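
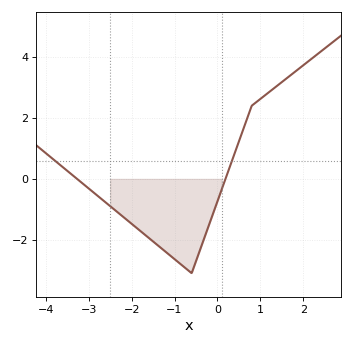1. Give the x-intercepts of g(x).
-3.3, 0.2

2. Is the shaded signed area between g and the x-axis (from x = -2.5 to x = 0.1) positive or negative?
negative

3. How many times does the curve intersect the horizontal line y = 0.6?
2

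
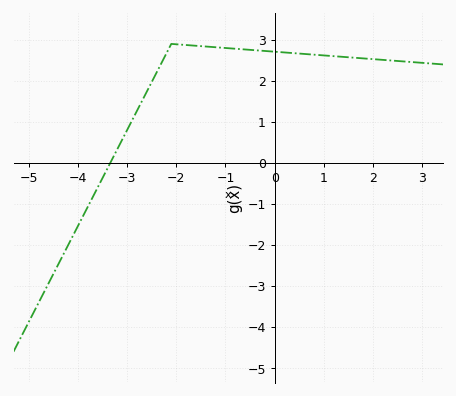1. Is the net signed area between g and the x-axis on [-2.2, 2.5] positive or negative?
positive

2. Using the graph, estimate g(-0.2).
2.7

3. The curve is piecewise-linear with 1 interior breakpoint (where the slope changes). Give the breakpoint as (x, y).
(-2.1, 2.9)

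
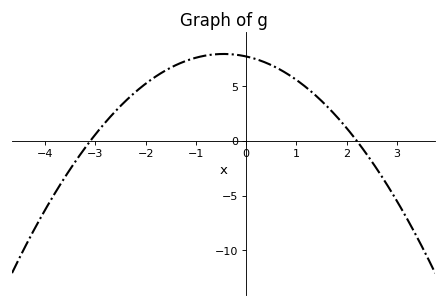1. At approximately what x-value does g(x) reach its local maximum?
-0.45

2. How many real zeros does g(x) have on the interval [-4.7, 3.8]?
2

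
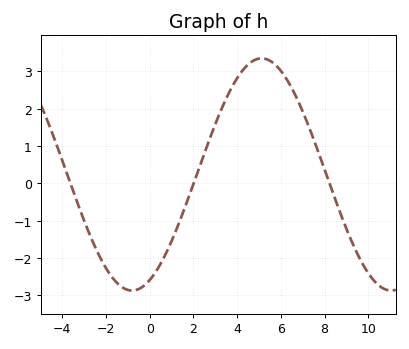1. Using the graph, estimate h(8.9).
-1.1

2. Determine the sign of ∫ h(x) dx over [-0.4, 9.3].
positive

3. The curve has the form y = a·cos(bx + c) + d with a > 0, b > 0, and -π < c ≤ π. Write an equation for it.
y = 3.11cos(0.53x - 2.7) + 0.24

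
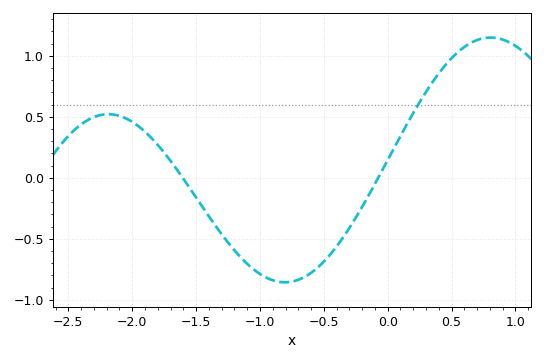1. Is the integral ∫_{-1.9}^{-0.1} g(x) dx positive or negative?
negative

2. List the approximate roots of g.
-1.6, -0.05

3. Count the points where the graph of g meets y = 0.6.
1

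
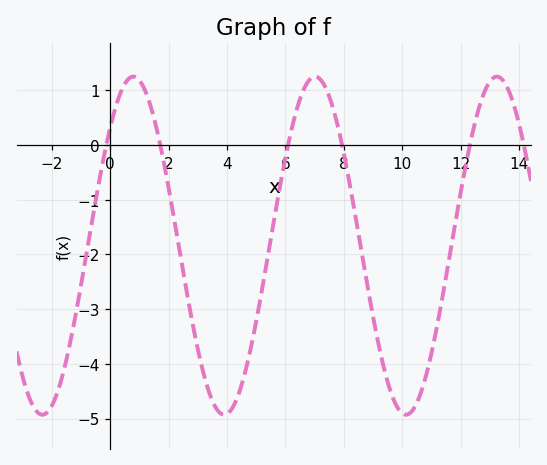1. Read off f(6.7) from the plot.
1.1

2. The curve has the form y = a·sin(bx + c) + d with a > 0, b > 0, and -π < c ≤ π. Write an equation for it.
y = 3.09sin(1.01x + 0.772) - 1.84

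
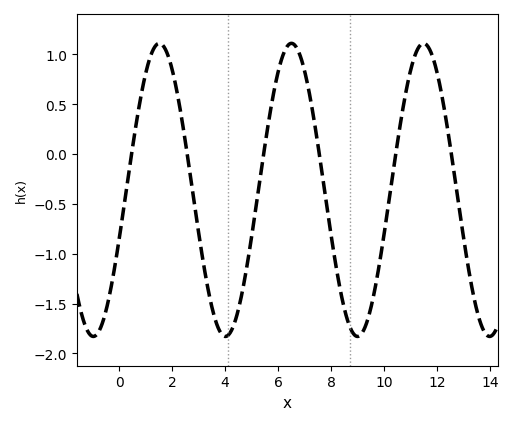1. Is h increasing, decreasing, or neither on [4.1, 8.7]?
neither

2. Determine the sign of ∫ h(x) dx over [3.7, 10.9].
negative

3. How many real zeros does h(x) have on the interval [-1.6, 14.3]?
6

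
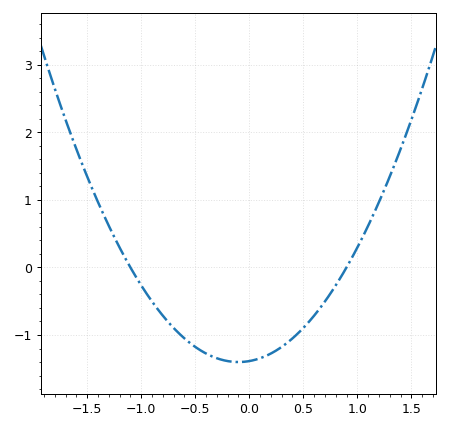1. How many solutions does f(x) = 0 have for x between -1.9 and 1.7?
2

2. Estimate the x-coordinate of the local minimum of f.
-0.1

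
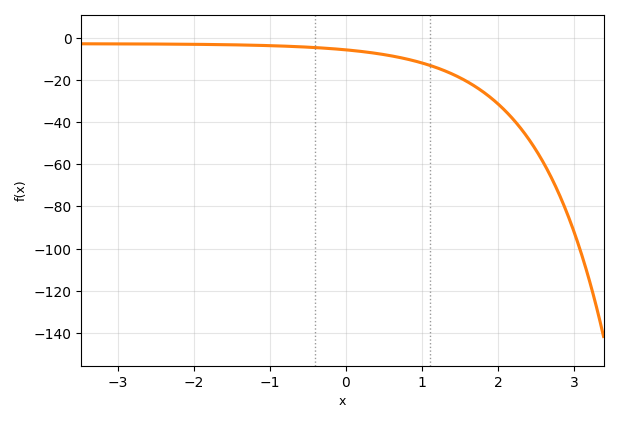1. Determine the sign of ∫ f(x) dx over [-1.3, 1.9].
negative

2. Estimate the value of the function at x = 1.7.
-23.2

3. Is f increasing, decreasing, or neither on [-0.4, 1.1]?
decreasing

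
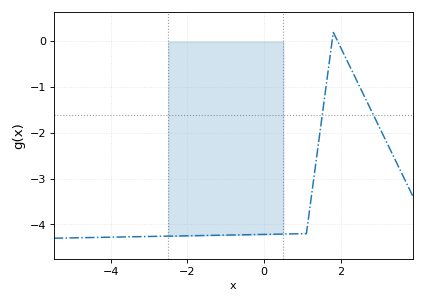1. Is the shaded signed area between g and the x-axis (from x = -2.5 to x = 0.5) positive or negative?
negative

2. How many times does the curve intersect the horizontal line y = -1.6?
2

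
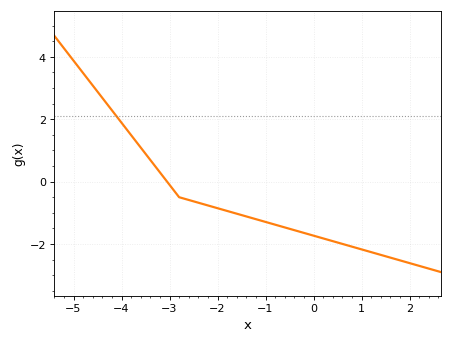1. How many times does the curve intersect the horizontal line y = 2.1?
1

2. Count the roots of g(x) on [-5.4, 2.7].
1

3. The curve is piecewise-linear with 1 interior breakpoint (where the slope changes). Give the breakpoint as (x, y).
(-2.8, -0.5)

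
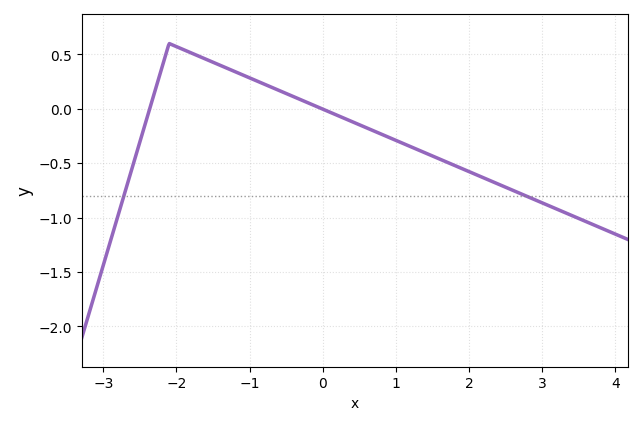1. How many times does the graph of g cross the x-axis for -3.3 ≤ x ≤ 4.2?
2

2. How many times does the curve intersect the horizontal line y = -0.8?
2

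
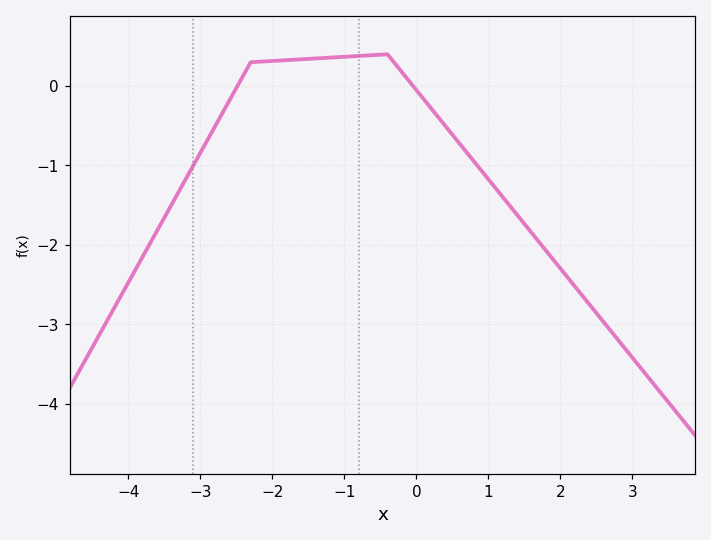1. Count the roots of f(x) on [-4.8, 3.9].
2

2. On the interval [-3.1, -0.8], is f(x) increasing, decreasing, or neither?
increasing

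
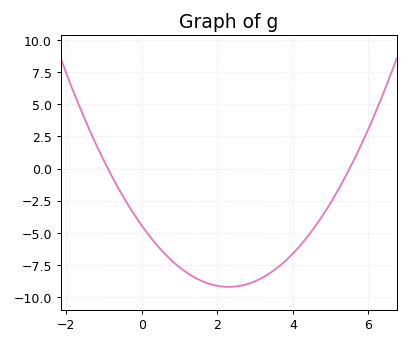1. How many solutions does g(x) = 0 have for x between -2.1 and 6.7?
2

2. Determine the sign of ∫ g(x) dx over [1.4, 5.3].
negative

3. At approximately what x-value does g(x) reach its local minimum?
2.2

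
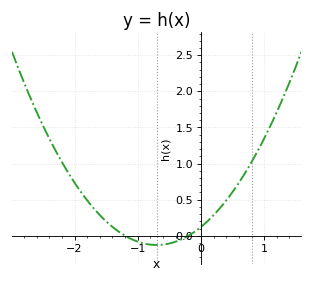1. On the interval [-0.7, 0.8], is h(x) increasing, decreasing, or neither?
increasing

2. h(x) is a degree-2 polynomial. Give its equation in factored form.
y = 0.51(x + 1.2)(x + 0.2)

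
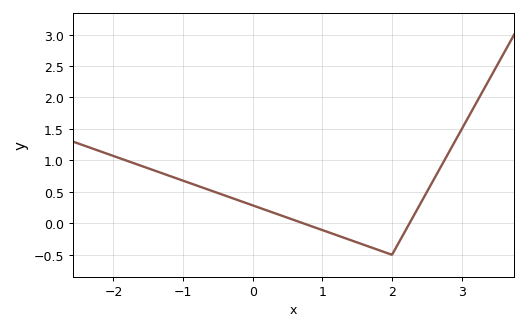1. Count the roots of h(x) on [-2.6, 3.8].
2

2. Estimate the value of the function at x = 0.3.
0.15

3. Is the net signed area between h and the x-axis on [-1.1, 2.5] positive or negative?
positive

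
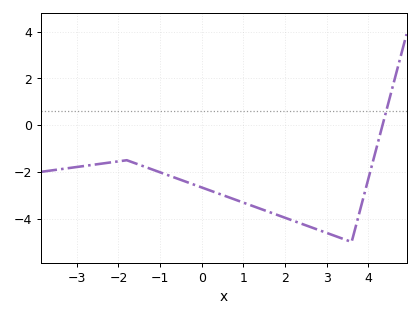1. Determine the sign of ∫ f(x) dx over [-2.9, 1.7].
negative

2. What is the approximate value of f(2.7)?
-4.4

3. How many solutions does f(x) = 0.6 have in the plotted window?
1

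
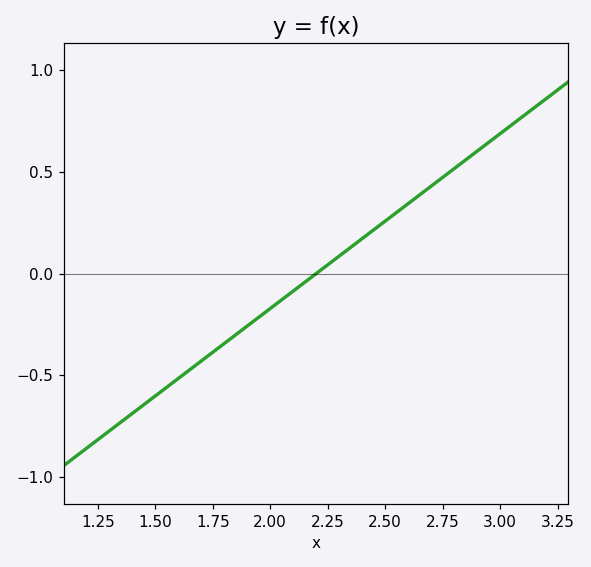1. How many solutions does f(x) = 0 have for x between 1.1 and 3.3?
1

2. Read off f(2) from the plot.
-0.172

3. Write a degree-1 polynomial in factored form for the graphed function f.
y = 0.86(x - 2.2)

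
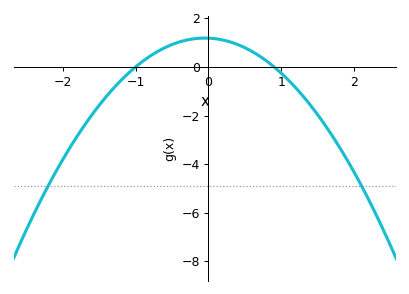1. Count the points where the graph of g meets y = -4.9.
2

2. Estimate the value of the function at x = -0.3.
1.11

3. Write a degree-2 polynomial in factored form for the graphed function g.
y = -1.32(x + 1)(x - 0.9)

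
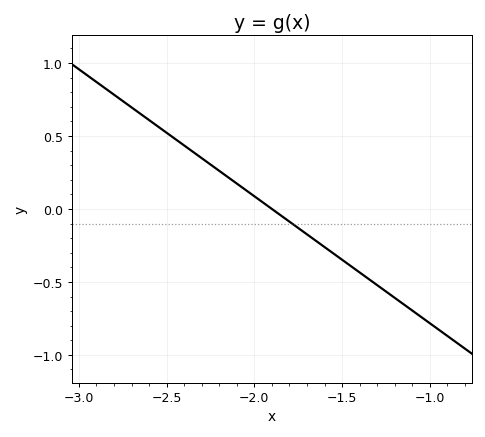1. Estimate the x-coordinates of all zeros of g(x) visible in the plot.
-1.9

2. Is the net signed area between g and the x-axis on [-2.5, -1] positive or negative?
negative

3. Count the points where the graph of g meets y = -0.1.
1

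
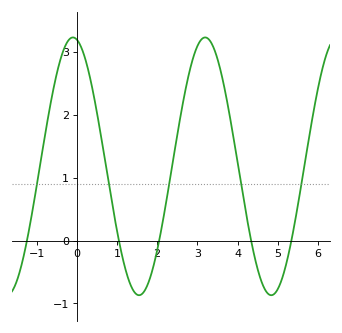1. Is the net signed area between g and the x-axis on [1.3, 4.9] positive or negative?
positive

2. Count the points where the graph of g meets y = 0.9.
5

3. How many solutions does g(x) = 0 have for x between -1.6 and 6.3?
5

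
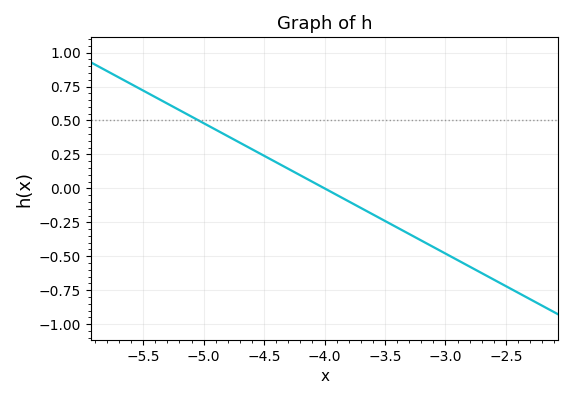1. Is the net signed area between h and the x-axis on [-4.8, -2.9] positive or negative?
negative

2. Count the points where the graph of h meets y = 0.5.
1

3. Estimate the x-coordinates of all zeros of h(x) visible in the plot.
-4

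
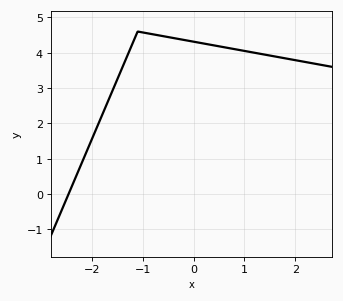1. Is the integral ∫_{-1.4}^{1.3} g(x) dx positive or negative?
positive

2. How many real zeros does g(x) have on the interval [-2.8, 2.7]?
1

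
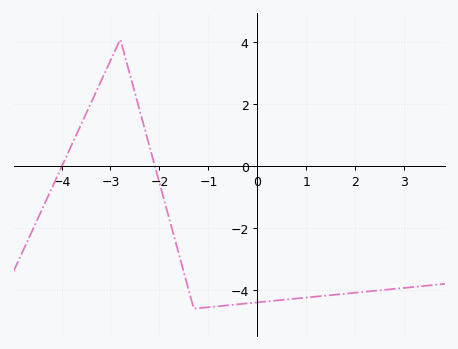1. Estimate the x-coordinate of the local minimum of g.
-1.3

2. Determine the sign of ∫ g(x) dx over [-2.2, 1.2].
negative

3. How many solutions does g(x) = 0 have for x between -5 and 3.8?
2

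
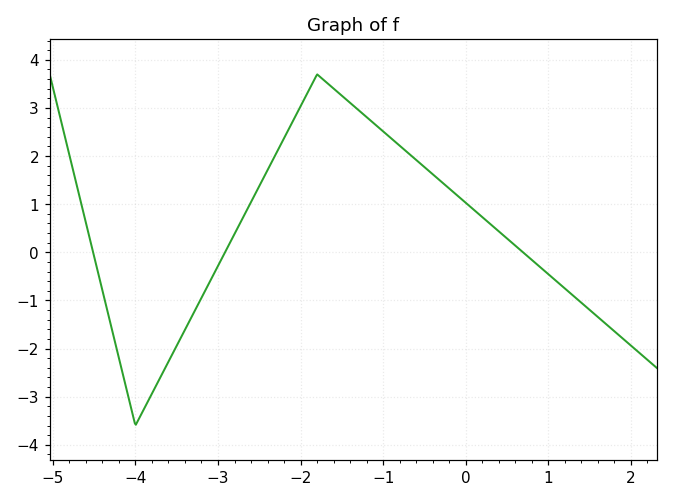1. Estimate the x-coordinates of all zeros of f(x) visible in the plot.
-4.51, -2.92, 0.694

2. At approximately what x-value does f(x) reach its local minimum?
-4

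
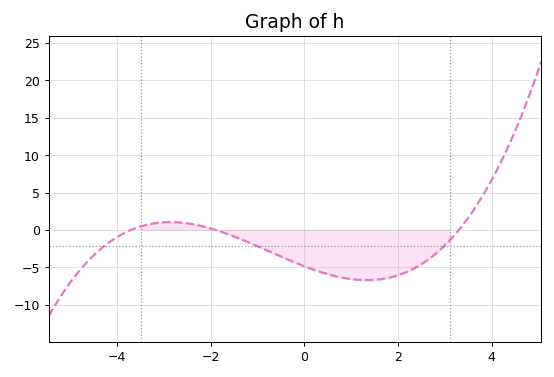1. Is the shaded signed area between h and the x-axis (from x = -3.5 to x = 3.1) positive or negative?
negative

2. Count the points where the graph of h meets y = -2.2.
3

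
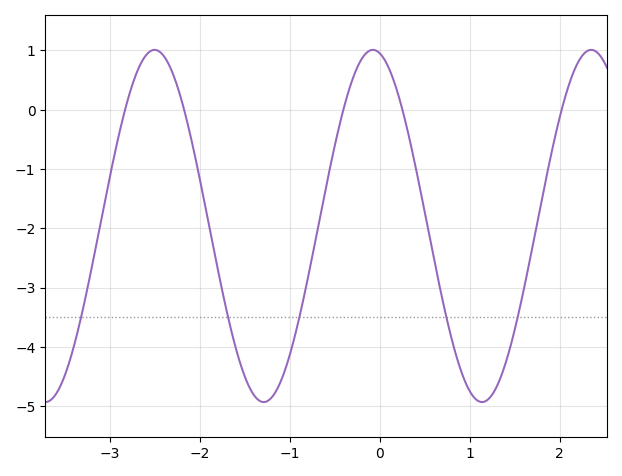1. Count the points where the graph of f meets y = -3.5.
5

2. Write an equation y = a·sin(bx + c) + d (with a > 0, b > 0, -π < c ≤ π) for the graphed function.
y = 2.97sin(2.6x + 1.8) - 1.96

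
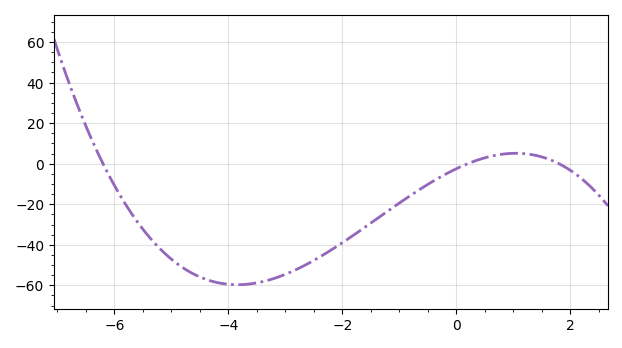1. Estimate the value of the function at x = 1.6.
2.42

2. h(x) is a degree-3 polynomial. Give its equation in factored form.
y = -1.11(x + 6.2)(x - 0.2)(x - 1.8)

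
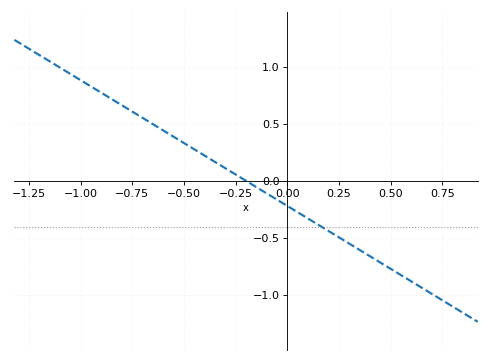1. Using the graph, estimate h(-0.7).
0.55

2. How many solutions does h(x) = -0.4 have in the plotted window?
1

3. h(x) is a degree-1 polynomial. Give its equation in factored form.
y = -1.1(x + 0.2)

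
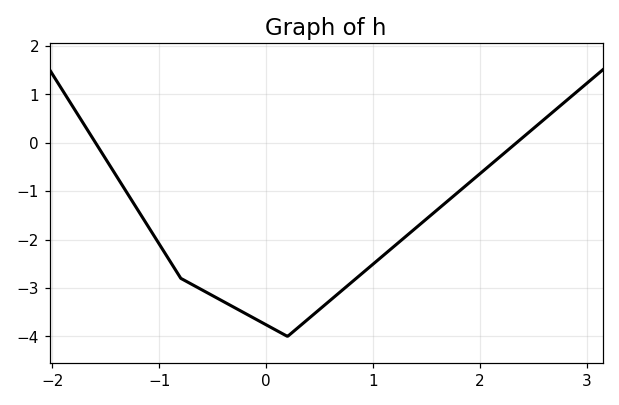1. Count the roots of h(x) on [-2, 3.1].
2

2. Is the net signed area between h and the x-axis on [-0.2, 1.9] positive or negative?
negative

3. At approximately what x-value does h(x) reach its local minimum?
0.199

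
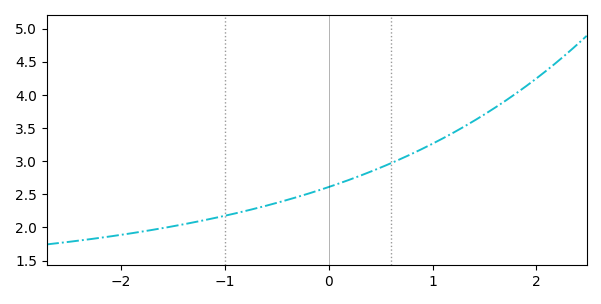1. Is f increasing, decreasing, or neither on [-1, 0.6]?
increasing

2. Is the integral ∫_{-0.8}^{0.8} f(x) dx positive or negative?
positive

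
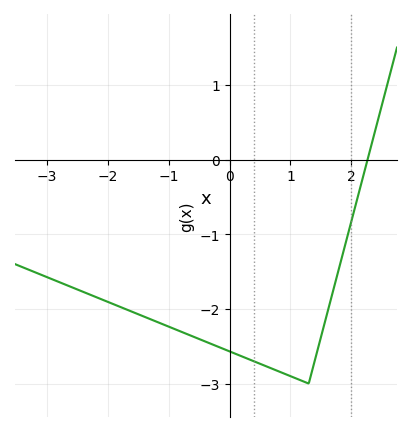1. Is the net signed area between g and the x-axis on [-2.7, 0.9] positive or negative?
negative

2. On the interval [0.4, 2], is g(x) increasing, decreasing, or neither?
neither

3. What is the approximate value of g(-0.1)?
-2.54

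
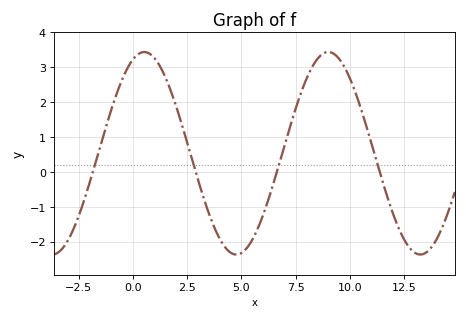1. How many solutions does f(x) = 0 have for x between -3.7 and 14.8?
4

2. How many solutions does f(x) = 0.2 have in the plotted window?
4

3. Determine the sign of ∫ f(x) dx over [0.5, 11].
positive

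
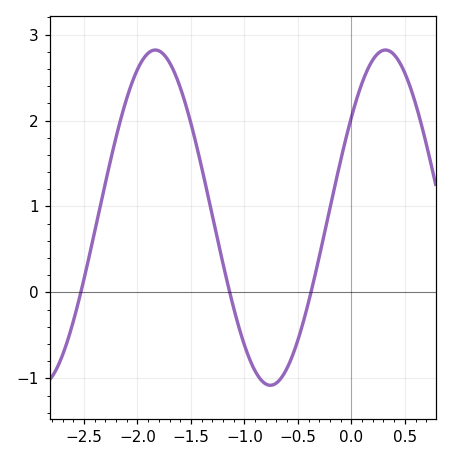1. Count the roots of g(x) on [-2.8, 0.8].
3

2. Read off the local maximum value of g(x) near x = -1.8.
2.8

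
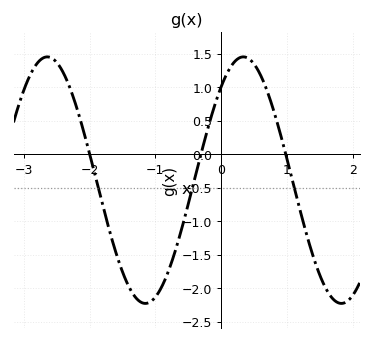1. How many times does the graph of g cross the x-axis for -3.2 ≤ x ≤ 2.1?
3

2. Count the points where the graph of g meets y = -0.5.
3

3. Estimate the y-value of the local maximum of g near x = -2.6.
1.45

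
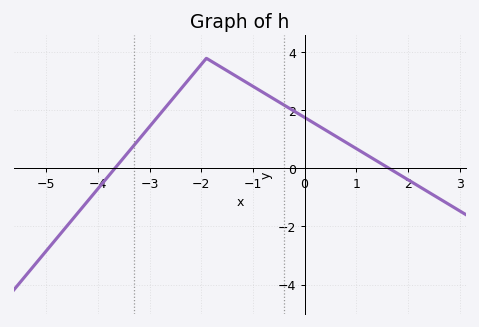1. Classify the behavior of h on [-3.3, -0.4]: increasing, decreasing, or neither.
neither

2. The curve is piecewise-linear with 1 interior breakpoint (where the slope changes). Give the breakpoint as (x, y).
(-1.9, 3.8)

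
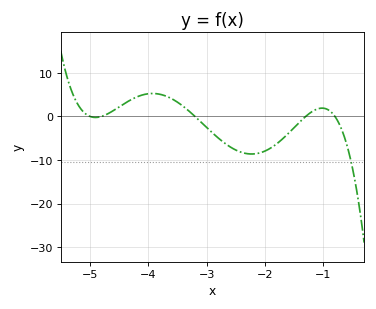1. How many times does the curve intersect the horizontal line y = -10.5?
1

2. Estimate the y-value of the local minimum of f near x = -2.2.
-9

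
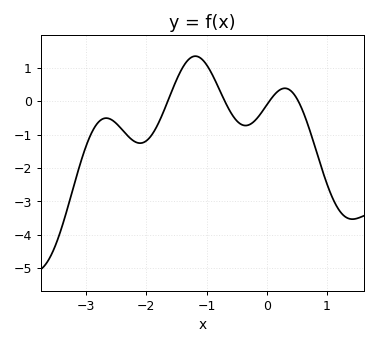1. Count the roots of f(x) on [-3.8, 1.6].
4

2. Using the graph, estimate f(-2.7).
-0.511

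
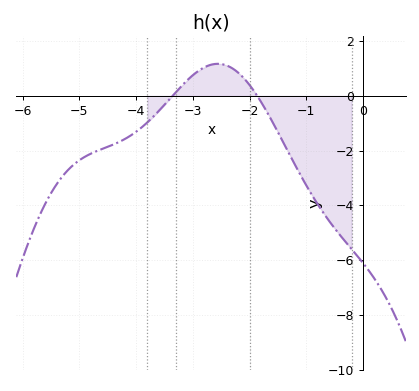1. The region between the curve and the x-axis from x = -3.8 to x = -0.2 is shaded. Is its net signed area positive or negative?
negative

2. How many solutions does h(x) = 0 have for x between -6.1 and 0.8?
2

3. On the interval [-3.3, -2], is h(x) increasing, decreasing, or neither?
neither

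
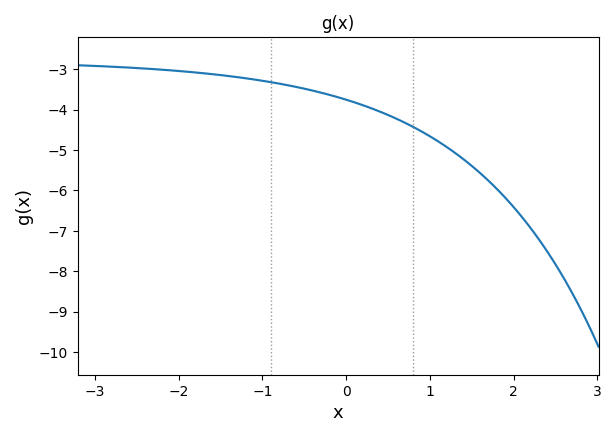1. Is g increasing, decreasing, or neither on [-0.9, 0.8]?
decreasing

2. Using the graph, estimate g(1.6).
-5.6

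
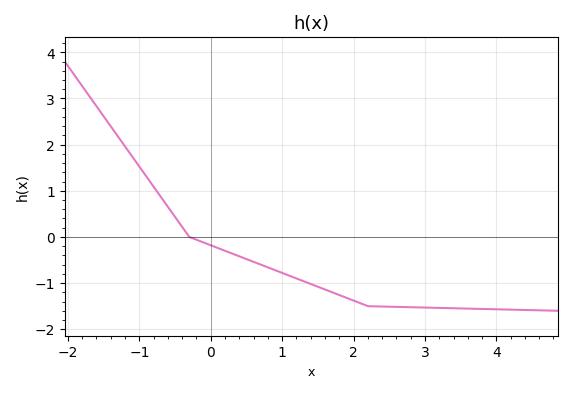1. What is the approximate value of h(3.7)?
-1.6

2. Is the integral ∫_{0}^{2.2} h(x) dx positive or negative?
negative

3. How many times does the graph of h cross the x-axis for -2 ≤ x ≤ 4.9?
1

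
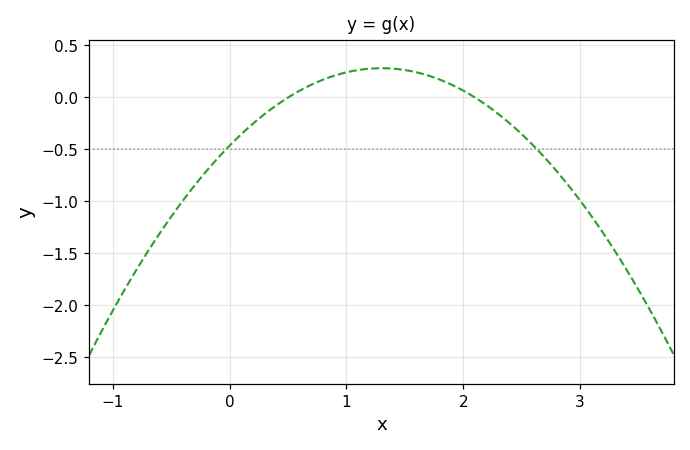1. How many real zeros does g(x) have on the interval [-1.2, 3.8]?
2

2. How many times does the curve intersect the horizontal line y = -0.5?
2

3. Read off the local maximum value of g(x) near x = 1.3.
0.3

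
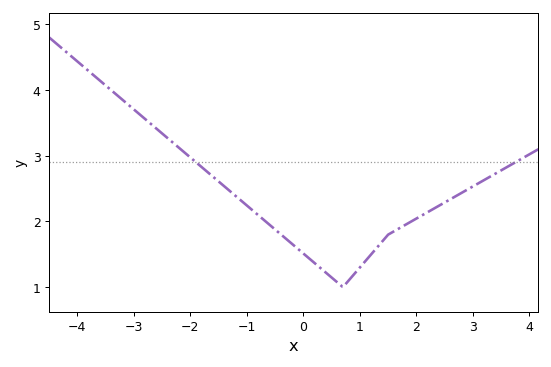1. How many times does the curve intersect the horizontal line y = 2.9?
2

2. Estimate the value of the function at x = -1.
2.2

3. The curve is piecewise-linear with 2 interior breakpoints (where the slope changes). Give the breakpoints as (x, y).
(0.7, 1); (1.5, 1.8)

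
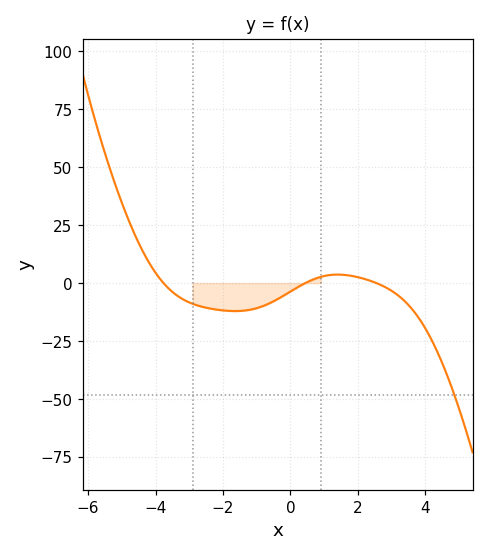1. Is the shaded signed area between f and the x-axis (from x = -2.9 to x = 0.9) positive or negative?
negative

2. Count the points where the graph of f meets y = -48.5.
1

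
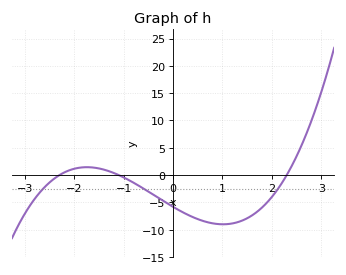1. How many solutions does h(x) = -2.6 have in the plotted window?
3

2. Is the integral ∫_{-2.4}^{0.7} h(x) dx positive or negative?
negative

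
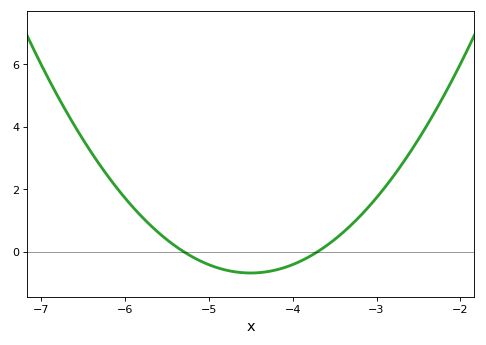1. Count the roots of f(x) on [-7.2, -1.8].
2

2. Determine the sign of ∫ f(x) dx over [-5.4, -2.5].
positive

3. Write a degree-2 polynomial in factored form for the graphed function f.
y = 1.07(x + 5.3)(x + 3.7)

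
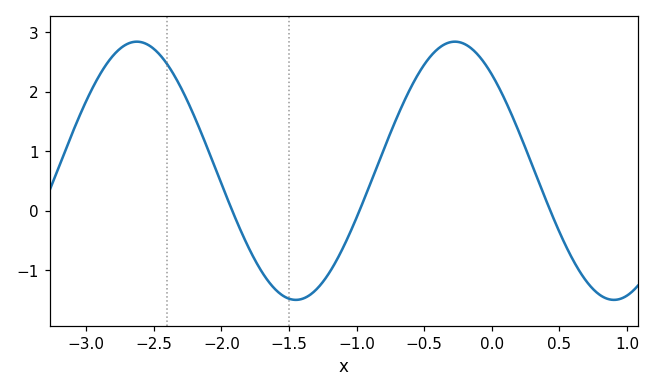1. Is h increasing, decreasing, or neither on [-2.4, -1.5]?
decreasing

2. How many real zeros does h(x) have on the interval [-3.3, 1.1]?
3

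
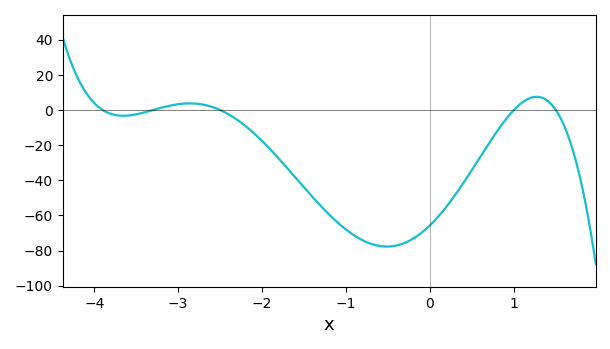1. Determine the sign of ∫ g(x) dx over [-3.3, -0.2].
negative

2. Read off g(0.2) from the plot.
-54.8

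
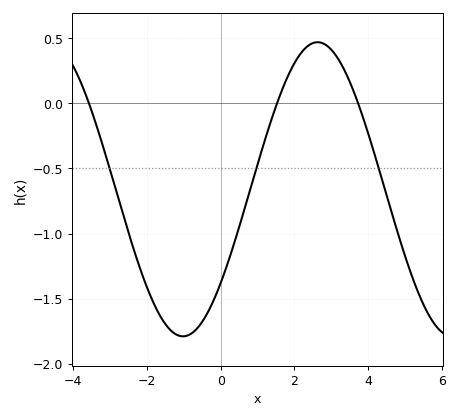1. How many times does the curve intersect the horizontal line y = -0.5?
3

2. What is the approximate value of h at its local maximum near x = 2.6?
0.45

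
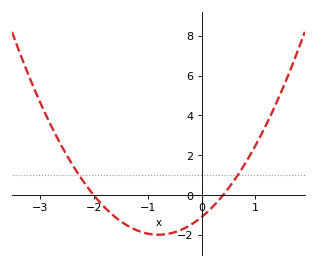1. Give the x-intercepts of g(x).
-2, 0.4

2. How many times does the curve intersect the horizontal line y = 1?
2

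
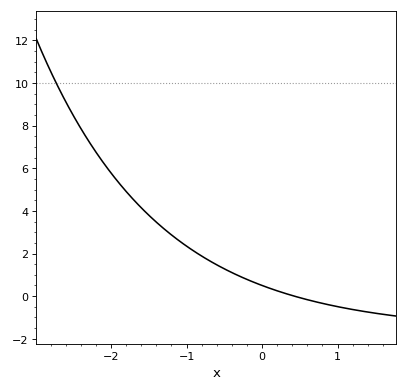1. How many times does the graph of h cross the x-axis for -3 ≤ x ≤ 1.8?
1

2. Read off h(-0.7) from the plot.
1.67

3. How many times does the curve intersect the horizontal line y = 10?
1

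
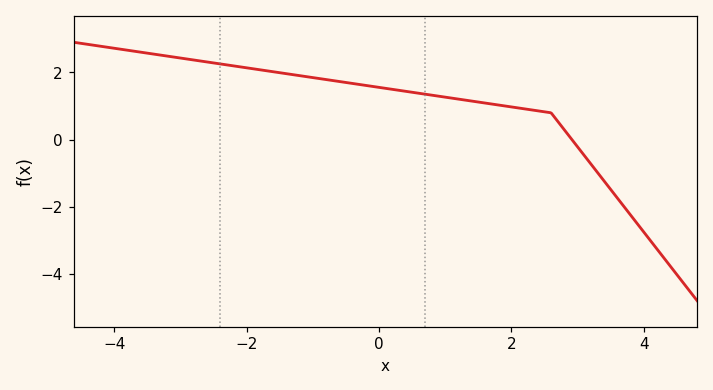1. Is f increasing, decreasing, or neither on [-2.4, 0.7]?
decreasing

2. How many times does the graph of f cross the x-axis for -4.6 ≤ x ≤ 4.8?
1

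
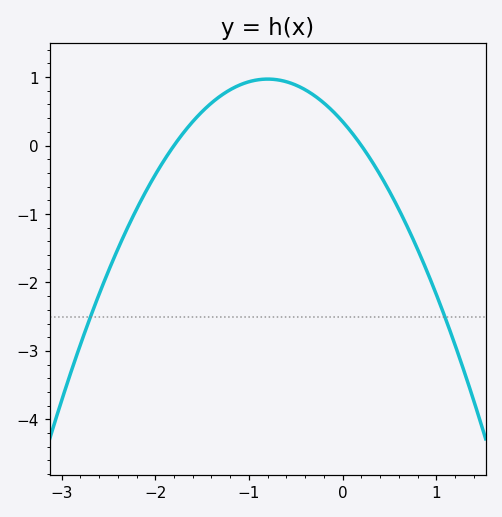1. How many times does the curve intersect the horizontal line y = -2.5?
2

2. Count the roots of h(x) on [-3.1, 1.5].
2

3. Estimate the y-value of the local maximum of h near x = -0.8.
1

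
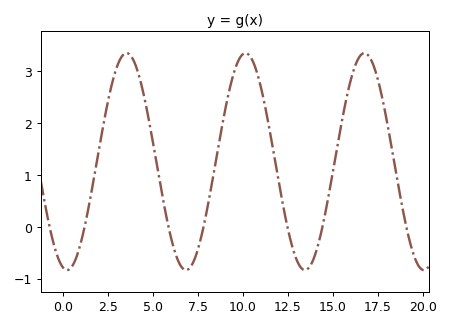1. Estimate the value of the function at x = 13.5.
-0.8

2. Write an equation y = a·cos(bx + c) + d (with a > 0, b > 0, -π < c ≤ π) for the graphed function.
y = 2.09cos(0.95x + 2.9) + 1.26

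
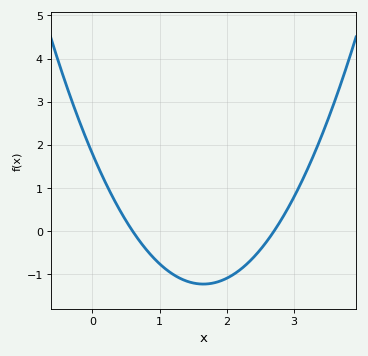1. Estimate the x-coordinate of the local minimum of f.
1.65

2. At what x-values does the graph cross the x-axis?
0.6, 2.7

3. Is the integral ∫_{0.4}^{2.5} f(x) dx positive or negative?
negative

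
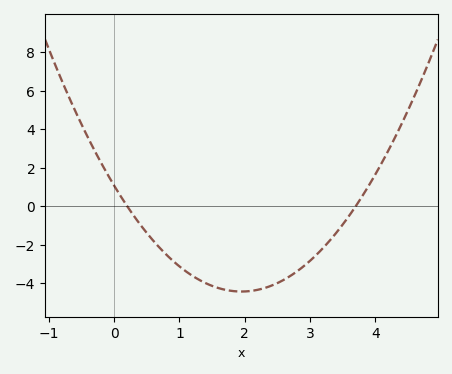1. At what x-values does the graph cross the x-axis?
0.2, 3.7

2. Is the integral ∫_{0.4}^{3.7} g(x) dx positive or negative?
negative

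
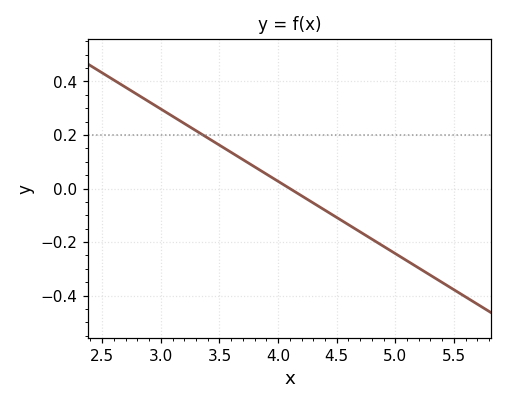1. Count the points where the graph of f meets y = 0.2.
1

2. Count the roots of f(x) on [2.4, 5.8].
1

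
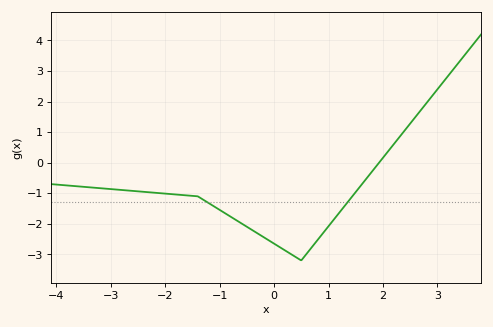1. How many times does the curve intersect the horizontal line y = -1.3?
2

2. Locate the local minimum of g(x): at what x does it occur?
0.4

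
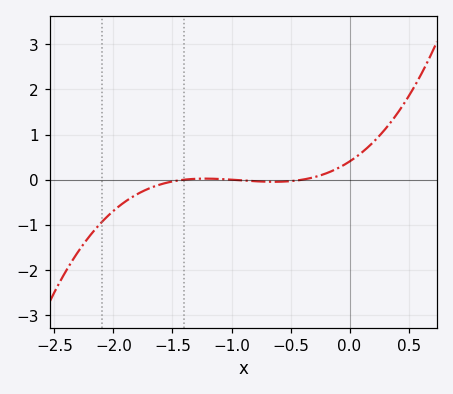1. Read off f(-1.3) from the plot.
0.019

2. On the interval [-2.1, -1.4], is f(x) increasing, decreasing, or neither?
increasing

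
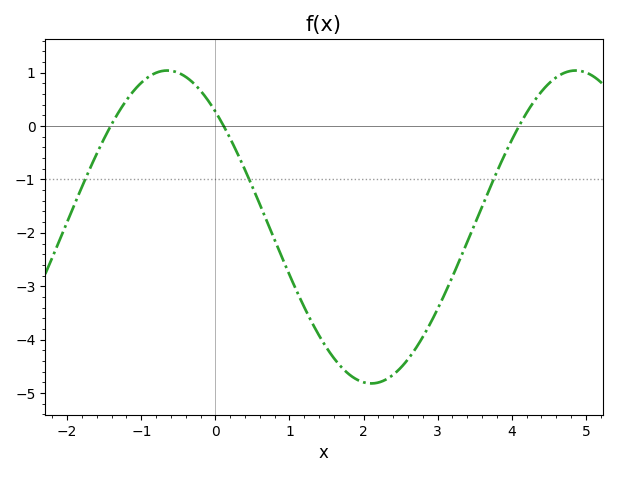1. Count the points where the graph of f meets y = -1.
3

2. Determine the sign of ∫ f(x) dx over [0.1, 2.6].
negative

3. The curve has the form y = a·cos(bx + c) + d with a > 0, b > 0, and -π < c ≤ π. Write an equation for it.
y = 2.93cos(1.1x + 0.74) - 1.89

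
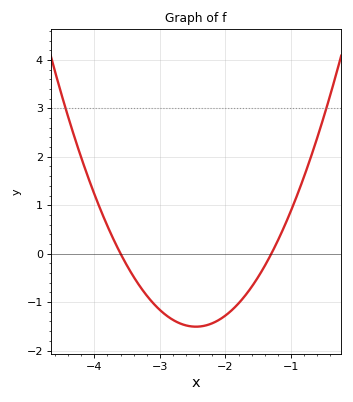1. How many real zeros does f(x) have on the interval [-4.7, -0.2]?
2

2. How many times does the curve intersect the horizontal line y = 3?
2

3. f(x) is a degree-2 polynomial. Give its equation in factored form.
y = 1.14(x + 3.6)(x + 1.3)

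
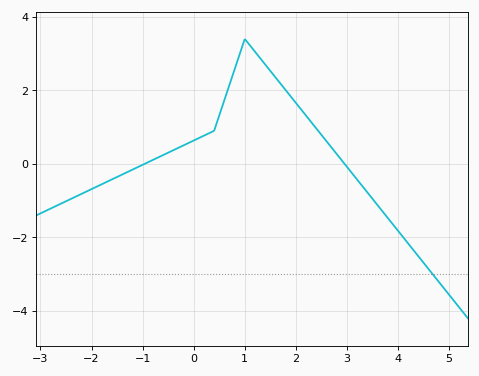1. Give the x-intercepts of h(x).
-1, 3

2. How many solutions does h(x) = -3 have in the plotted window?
1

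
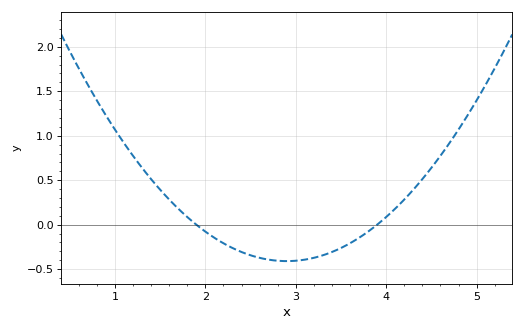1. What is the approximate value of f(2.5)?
-0.344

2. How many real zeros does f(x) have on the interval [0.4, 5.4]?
2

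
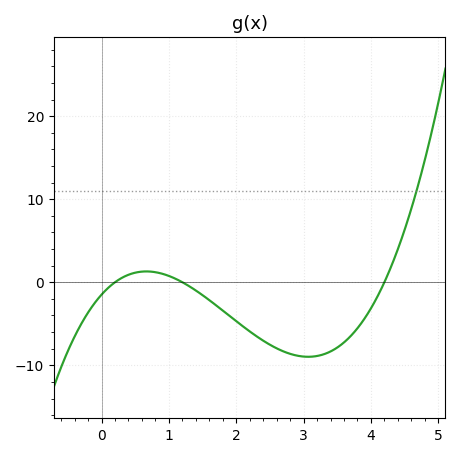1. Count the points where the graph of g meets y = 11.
1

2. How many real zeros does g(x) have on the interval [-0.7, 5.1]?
3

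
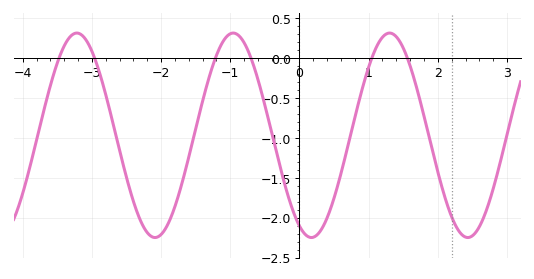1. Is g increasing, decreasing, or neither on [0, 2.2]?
neither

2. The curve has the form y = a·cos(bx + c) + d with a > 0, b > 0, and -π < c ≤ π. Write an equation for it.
y = 1.28cos(2.8x + 2.7) - 0.97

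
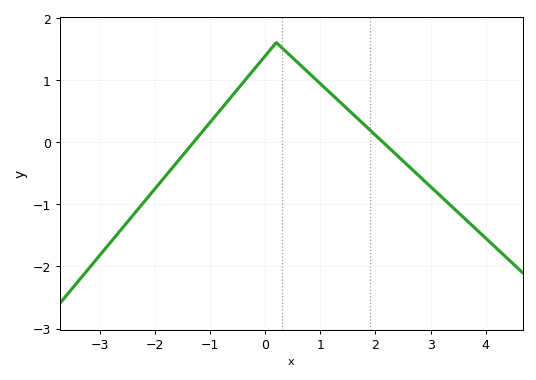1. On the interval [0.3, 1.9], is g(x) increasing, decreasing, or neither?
decreasing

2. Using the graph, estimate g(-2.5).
-1.3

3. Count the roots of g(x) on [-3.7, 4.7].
2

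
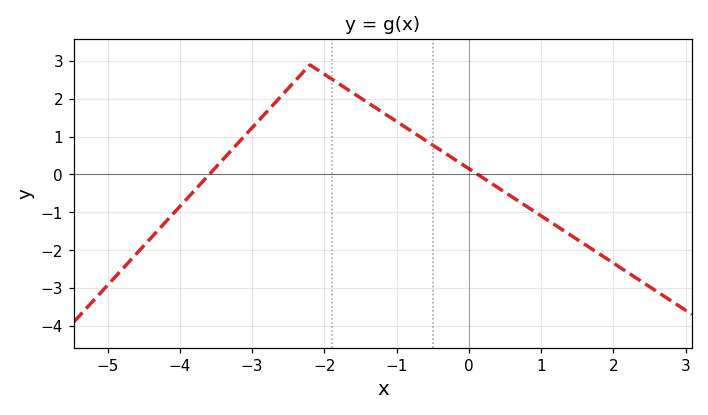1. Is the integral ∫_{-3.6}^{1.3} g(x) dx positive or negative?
positive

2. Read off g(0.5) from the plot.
-0.5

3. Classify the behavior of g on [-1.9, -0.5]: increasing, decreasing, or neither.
decreasing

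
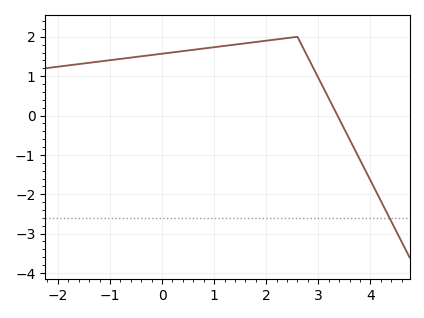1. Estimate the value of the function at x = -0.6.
1.5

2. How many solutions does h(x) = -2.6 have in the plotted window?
1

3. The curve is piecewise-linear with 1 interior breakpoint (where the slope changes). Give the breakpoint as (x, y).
(2.6, 2)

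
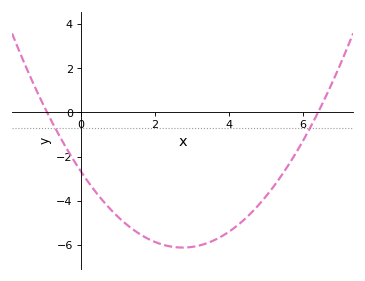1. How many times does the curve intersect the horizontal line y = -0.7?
2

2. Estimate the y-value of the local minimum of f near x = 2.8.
-6.2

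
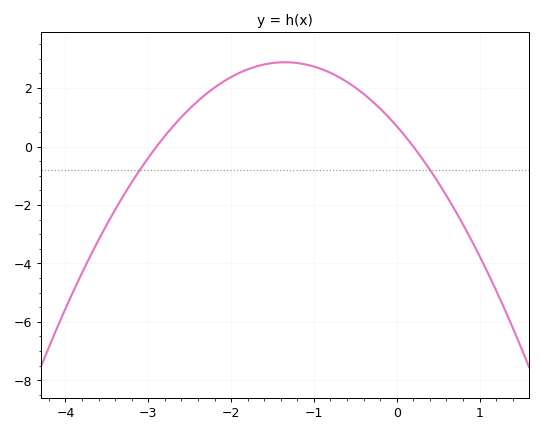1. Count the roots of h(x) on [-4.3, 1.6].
2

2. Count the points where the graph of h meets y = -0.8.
2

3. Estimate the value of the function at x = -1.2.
2.8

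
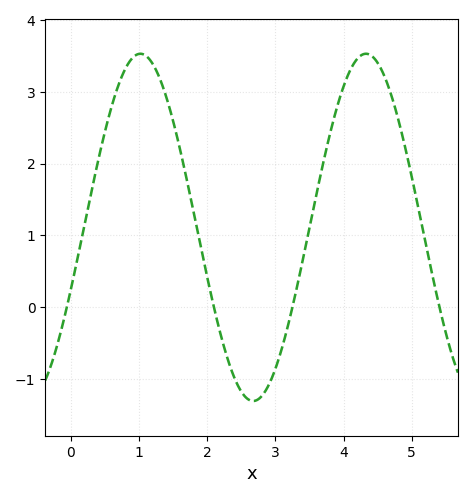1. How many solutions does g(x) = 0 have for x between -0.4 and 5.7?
4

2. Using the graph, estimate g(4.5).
3.4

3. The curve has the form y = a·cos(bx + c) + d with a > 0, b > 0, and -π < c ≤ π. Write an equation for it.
y = 2.42cos(1.9x - 1.9) + 1.11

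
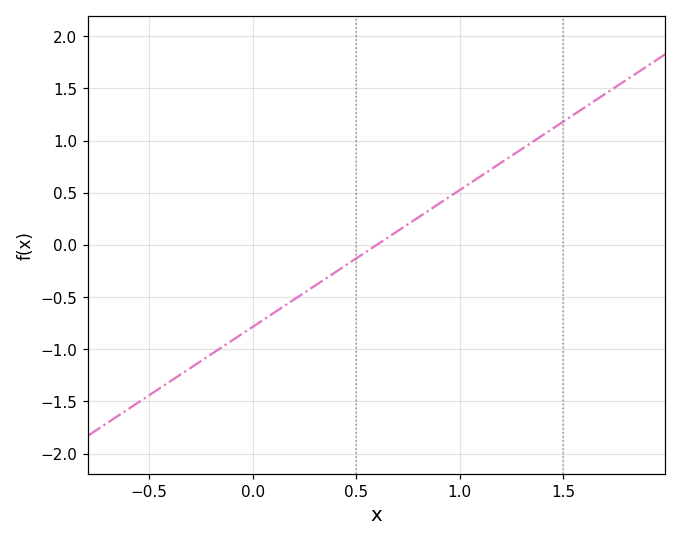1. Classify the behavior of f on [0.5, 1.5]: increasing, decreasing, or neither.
increasing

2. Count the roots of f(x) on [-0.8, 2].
1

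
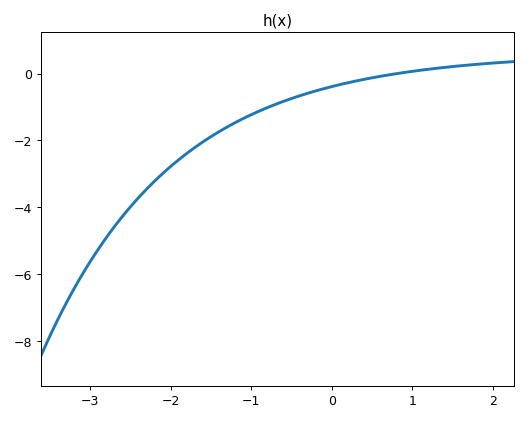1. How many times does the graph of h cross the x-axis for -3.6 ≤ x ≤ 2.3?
1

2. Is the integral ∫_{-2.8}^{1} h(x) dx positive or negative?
negative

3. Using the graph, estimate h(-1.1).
-1.35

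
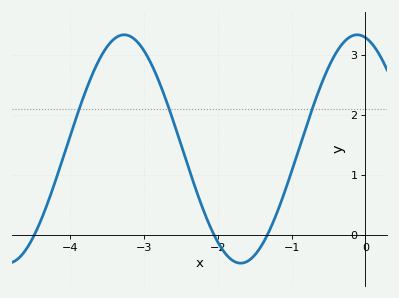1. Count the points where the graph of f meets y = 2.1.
3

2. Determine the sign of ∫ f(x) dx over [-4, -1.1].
positive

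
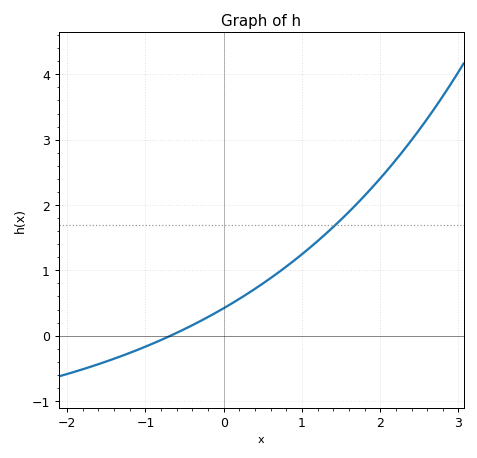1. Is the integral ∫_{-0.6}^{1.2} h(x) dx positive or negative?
positive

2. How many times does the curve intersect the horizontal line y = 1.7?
1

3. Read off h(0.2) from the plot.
0.564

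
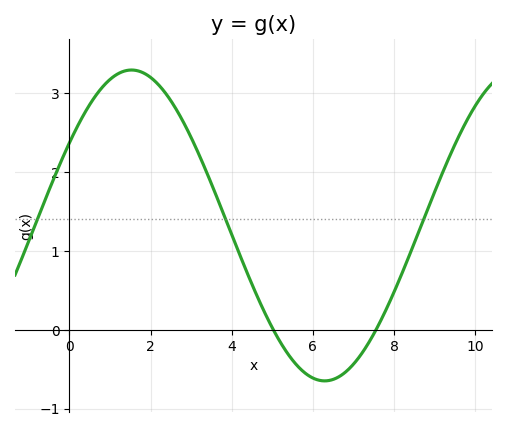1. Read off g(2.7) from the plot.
2.73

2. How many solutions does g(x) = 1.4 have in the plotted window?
3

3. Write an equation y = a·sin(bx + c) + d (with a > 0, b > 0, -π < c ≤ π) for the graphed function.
y = 1.97sin(0.66x + 0.56) + 1.32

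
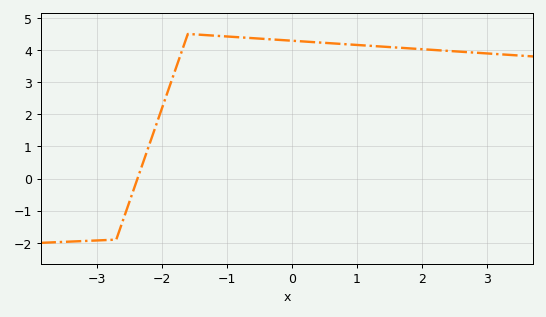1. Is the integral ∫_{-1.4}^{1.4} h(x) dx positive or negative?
positive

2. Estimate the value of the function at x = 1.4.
4.1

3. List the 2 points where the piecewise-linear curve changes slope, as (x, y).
(-2.7, -1.9); (-1.6, 4.5)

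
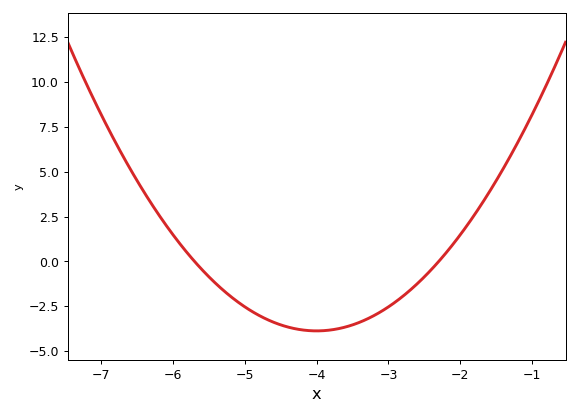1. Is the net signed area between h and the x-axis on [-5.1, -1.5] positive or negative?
negative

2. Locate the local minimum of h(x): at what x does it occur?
-4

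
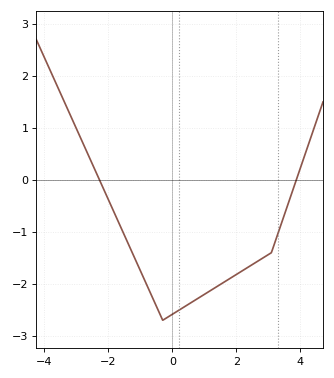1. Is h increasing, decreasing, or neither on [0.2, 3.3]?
increasing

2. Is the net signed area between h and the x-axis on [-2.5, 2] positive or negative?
negative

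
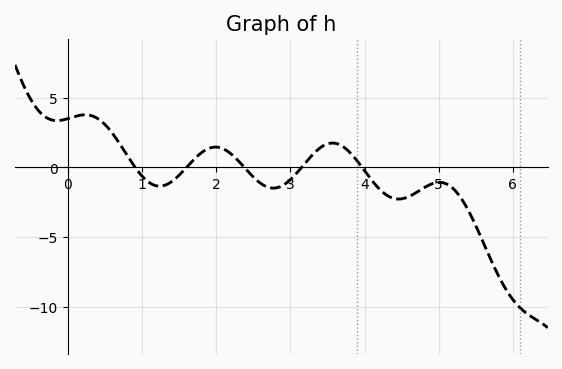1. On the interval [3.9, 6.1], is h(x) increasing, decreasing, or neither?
neither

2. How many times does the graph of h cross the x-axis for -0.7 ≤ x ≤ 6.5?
5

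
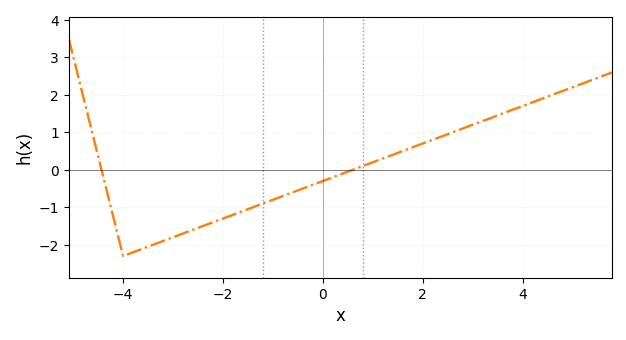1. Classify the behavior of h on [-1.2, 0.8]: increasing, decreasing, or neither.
increasing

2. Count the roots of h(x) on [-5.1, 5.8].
2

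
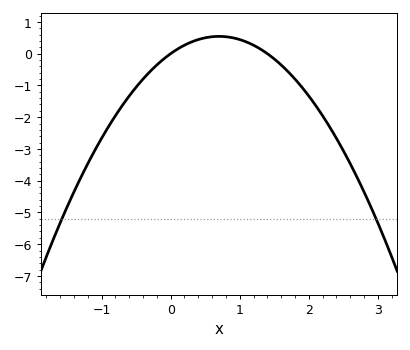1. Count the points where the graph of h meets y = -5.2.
2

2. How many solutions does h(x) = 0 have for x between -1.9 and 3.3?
2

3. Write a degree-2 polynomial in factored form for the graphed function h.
y = -1.11(x - 0)(x - 1.4)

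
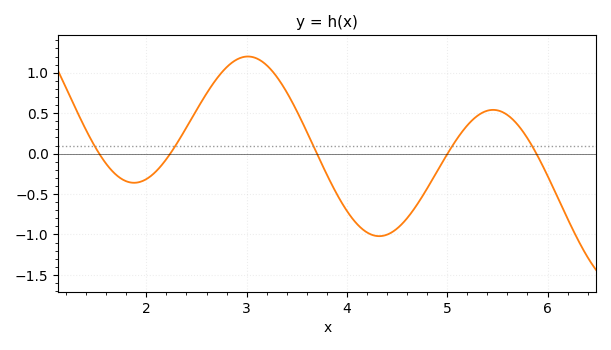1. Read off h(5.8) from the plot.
0.19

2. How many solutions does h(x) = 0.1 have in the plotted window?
5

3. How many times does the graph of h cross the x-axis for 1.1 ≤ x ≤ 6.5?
5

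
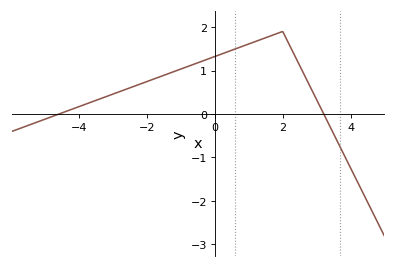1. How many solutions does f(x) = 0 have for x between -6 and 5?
2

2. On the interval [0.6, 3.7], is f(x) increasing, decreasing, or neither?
neither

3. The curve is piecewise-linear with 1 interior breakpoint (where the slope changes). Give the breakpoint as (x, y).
(2, 1.9)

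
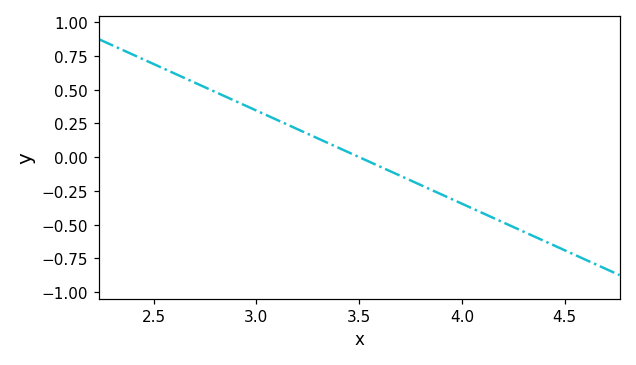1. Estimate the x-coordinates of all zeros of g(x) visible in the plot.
3.5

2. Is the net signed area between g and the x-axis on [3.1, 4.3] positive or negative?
negative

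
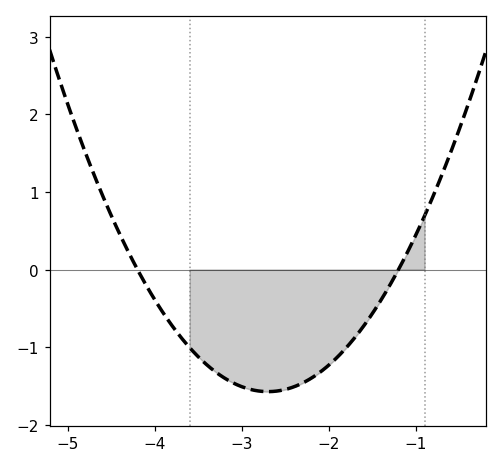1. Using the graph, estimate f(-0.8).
1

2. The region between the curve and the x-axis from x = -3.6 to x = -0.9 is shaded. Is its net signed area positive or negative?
negative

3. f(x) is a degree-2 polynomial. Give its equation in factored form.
y = 0.7(x + 4.2)(x + 1.2)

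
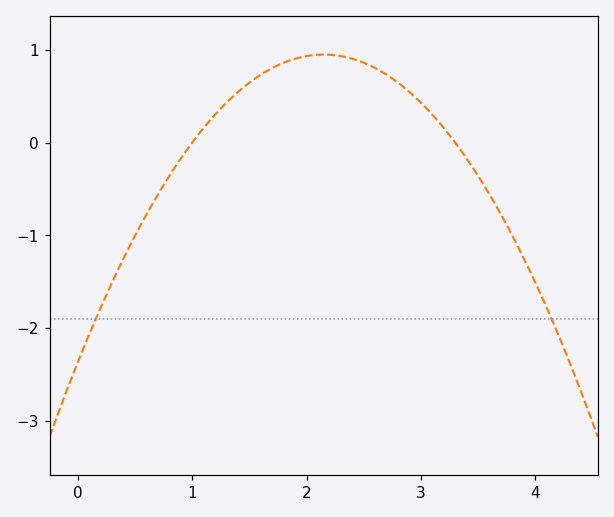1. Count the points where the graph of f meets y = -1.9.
2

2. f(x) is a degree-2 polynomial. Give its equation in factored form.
y = -0.72(x - 1)(x - 3.3)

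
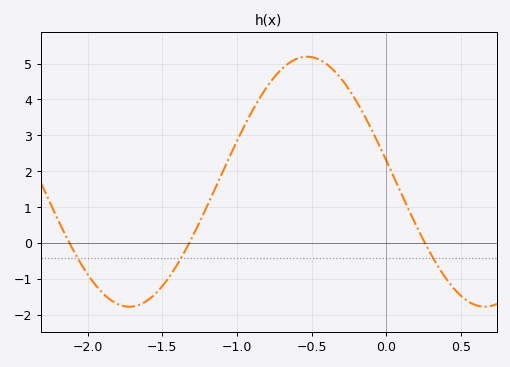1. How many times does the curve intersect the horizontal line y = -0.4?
3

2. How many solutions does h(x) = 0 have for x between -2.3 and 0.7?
3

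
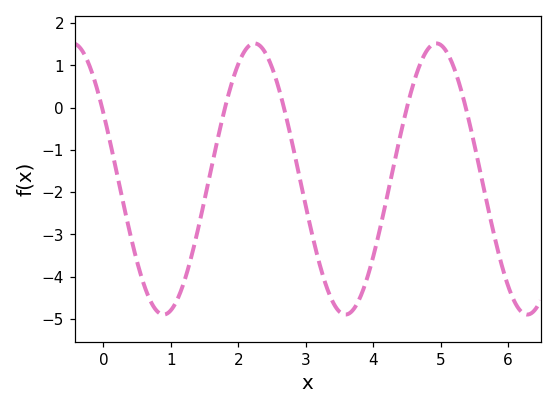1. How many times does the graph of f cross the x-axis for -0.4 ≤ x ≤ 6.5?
5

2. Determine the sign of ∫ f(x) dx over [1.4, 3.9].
negative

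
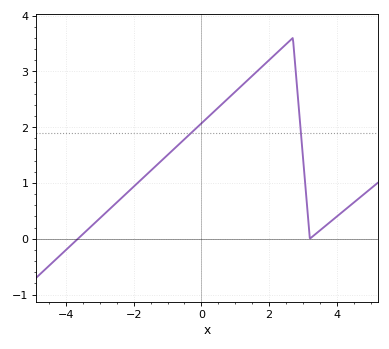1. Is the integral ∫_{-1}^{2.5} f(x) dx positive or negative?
positive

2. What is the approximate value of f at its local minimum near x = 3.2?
0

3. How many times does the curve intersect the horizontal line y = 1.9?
2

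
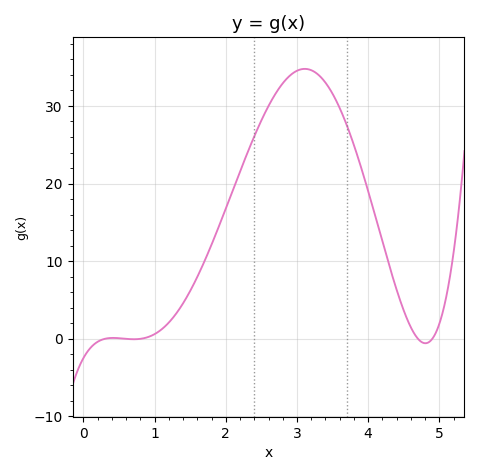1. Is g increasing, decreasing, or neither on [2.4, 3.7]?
neither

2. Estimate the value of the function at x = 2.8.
32.9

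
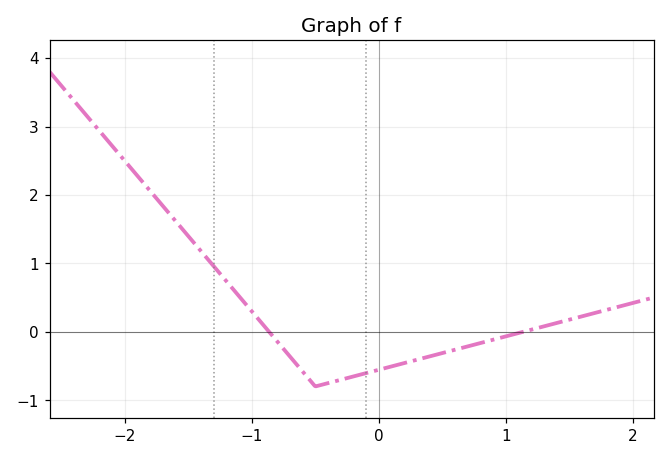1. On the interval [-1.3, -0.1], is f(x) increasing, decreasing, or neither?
neither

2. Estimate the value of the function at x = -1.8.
2.06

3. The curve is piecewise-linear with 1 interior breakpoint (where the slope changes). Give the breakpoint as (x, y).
(-0.5, -0.8)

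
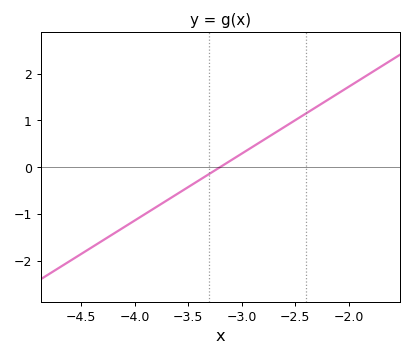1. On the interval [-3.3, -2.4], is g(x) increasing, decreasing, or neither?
increasing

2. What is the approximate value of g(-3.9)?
-1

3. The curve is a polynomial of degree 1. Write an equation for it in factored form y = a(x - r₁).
y = 1.43(x + 3.2)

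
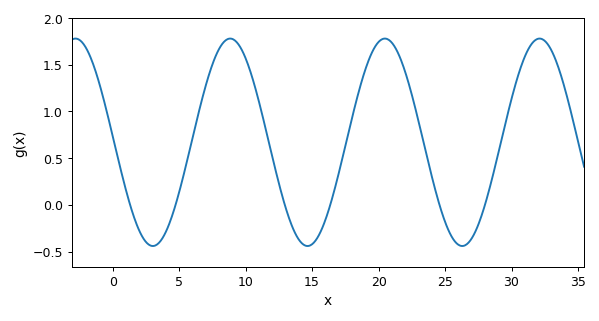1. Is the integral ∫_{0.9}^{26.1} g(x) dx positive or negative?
positive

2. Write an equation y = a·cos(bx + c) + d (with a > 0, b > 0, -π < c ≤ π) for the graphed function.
y = 1.11cos(0.54x + 1.5) + 0.67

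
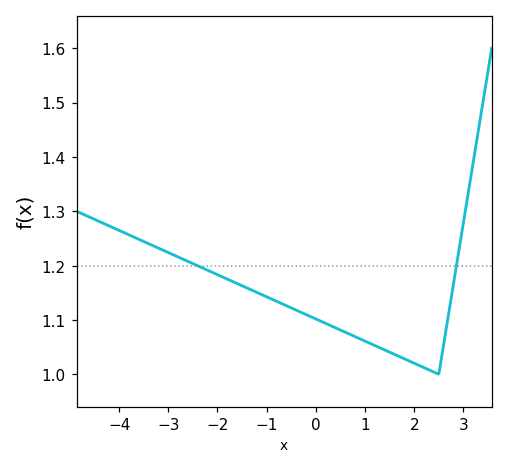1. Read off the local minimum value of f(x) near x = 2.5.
1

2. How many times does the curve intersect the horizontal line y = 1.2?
2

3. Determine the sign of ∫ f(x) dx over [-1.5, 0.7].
positive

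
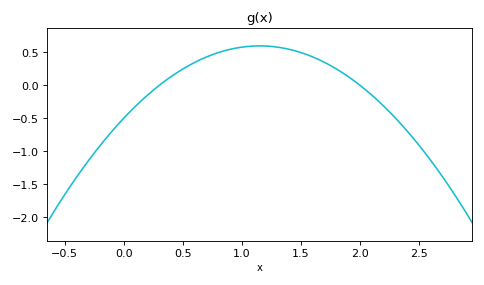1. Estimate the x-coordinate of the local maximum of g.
1.15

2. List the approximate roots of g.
0.3, 2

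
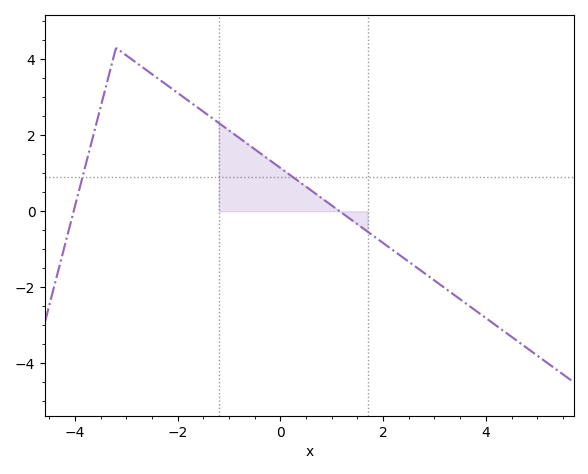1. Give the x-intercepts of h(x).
-4.02, 1.16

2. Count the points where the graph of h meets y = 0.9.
2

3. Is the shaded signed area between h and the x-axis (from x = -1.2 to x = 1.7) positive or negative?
positive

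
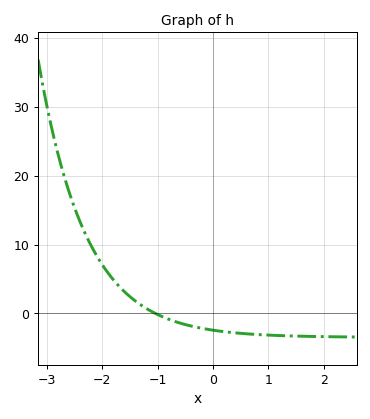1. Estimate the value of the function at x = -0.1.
-2.31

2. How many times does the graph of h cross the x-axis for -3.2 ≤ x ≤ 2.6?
1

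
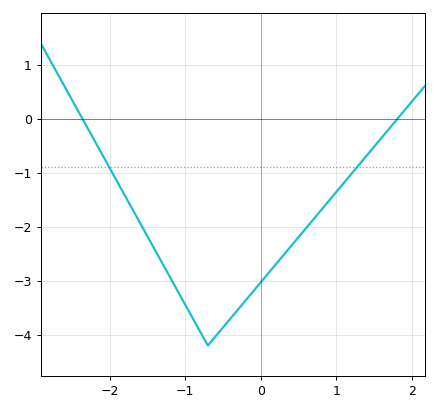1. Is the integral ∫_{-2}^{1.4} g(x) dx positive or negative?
negative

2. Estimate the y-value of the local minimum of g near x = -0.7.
-4.2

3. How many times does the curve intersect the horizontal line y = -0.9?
2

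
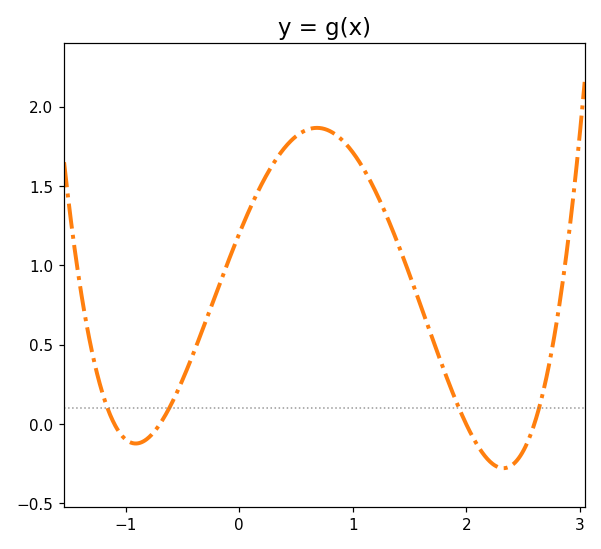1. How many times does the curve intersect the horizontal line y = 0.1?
4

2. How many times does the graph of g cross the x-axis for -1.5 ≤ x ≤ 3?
4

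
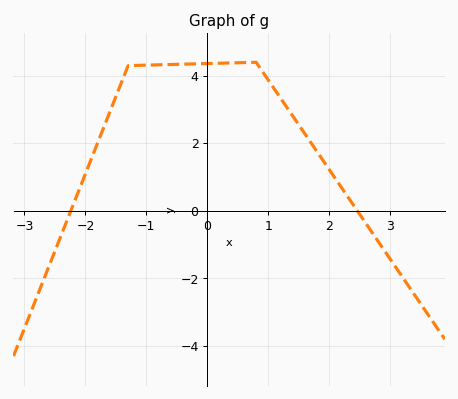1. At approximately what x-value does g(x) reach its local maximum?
0.8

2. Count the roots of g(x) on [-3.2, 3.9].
2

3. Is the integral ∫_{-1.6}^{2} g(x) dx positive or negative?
positive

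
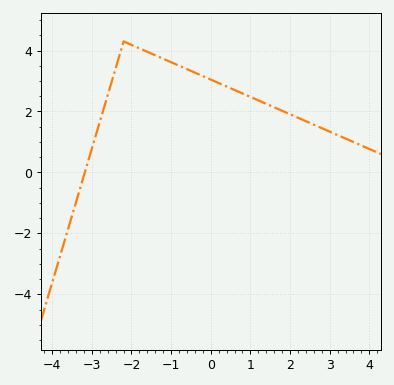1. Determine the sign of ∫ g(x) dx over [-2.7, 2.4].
positive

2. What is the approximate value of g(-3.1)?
0.34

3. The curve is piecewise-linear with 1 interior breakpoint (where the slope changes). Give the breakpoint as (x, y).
(-2.2, 4.3)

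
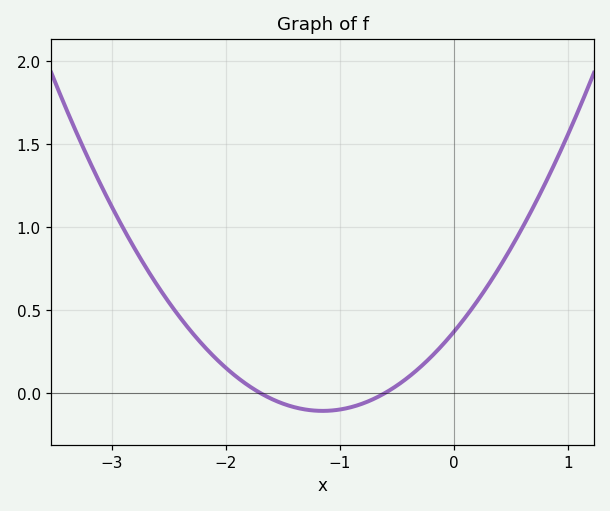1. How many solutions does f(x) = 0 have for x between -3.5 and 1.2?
2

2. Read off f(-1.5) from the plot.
-0.065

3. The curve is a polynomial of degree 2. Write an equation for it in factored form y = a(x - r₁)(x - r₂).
y = 0.36(x + 1.7)(x + 0.6)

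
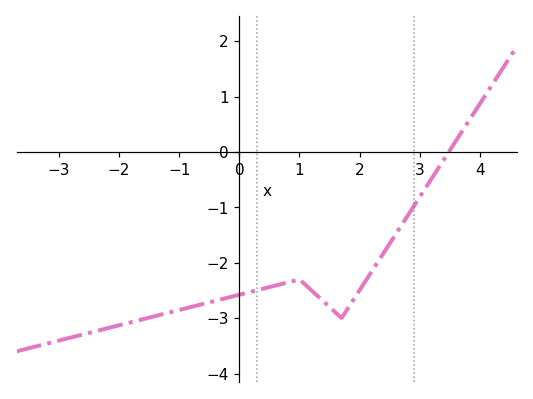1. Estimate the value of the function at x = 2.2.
-2.16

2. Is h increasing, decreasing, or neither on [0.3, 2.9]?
neither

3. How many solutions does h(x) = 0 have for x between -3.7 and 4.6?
1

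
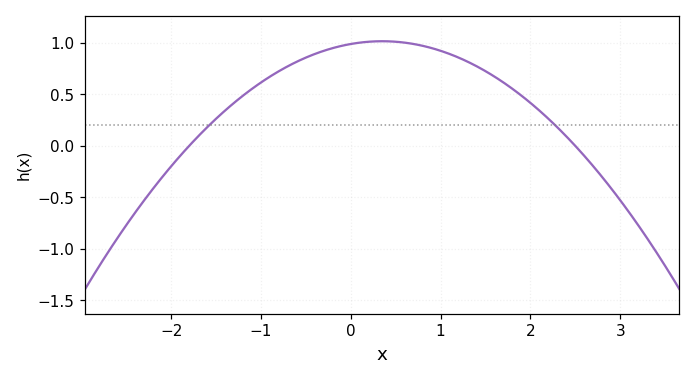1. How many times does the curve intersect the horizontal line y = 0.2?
2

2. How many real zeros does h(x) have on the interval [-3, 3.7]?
2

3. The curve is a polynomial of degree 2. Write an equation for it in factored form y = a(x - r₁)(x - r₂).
y = -0.22(x + 1.8)(x - 2.5)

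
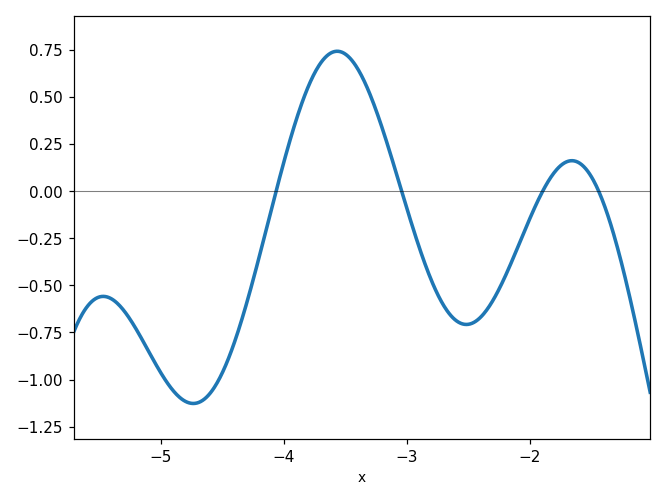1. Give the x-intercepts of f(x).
-4.1, -3, -1.9, -1.4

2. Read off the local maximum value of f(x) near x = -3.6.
0.75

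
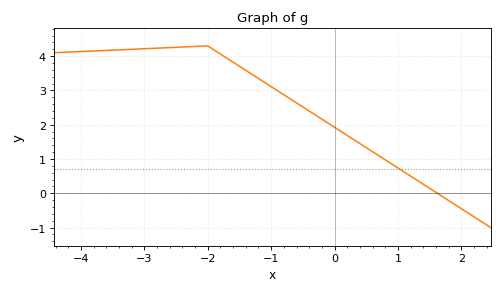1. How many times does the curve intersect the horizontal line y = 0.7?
1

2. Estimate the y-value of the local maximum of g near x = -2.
4.3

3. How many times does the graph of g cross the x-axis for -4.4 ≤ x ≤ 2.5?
1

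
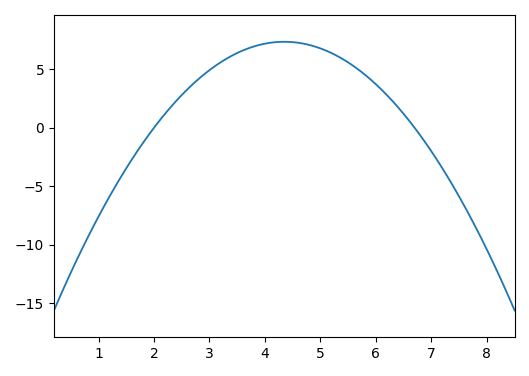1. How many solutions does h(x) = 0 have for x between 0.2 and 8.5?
2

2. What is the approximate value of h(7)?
-2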